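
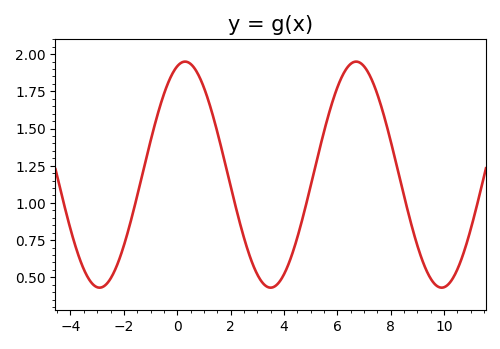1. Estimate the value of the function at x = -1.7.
0.905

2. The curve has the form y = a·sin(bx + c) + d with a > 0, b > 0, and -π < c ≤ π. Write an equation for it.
y = 0.76sin(0.98x + 1.28) + 1.19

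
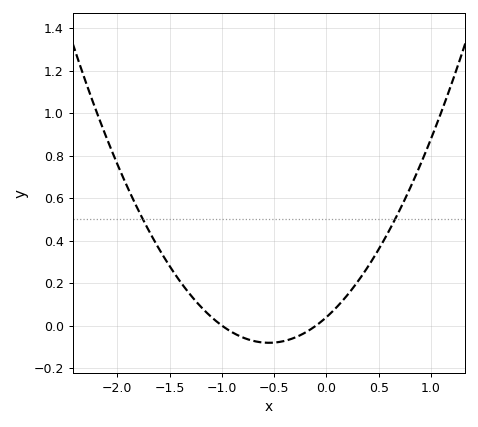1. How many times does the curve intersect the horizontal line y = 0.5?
2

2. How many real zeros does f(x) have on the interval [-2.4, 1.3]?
2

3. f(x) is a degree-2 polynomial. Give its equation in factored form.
y = 0.4(x + 1)(x + 0.1)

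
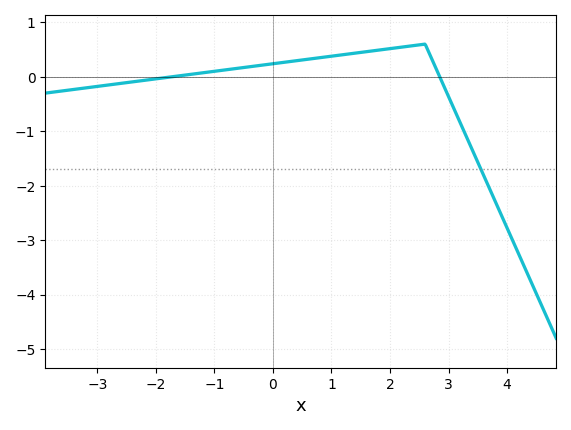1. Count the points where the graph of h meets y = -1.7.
1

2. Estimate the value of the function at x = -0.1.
0.2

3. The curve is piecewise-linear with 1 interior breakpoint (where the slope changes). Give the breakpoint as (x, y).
(2.6, 0.6)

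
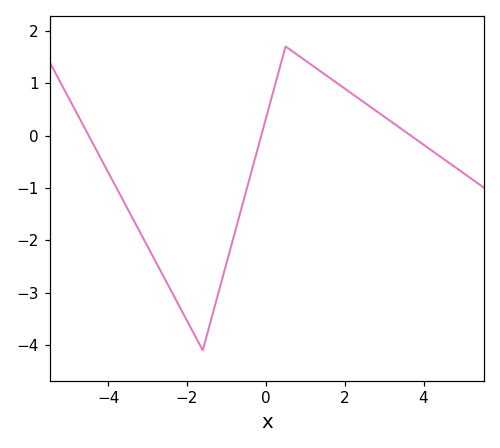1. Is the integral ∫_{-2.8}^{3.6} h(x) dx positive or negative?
negative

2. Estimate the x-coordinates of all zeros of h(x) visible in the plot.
-4.49, -0.116, 3.67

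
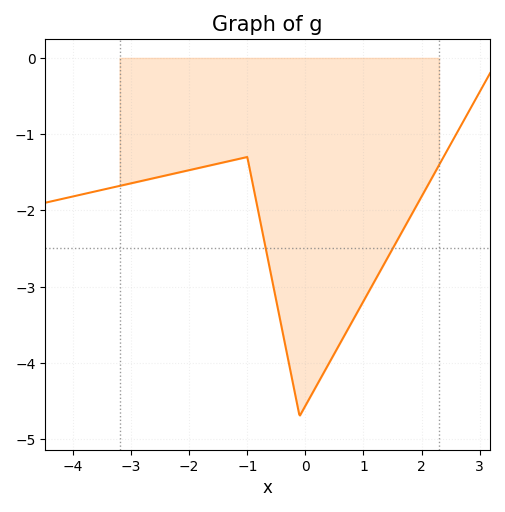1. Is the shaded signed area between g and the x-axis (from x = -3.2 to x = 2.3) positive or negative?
negative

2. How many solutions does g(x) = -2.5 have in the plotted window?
2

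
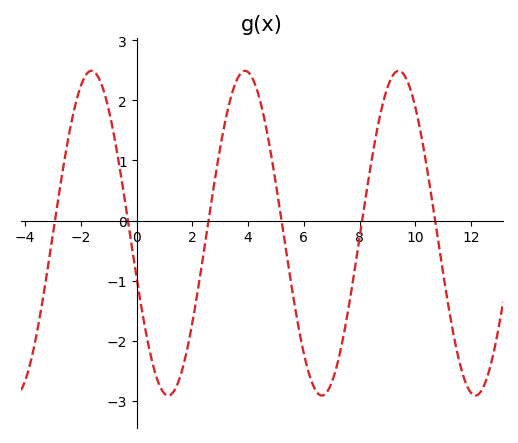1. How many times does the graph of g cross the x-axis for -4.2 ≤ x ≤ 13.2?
6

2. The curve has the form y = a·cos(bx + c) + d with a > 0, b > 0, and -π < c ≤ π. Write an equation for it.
y = 2.7cos(1.1x + 1.8) - 0.21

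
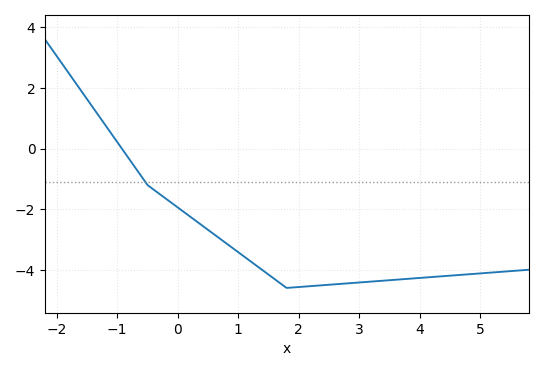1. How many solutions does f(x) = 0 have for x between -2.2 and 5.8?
1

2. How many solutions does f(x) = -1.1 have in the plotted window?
1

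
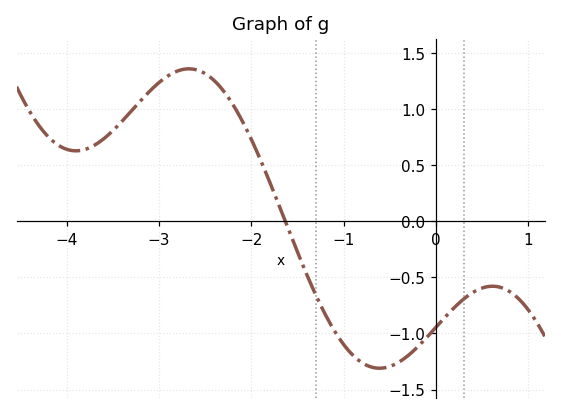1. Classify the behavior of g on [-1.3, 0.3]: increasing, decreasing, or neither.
neither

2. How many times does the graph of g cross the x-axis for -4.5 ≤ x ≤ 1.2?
1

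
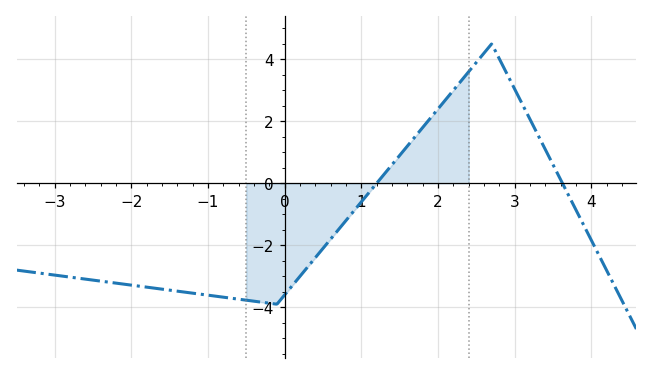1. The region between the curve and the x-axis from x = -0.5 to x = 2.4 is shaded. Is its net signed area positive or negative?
negative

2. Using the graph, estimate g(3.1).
2.6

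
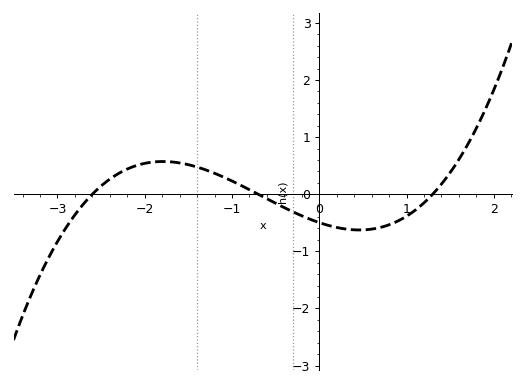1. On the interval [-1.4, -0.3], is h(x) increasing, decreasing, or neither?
decreasing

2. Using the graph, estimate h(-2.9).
-0.582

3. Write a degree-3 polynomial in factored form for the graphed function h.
y = 0.21(x + 2.6)(x + 0.7)(x - 1.3)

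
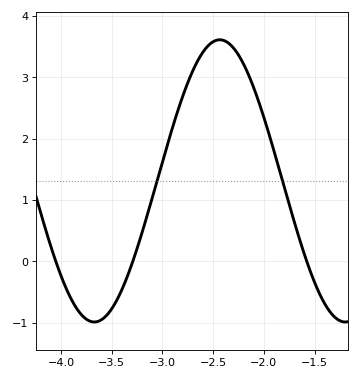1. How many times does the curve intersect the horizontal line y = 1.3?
2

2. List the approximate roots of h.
-4.05, -3.29, -1.58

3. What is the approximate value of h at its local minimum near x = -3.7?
-0.99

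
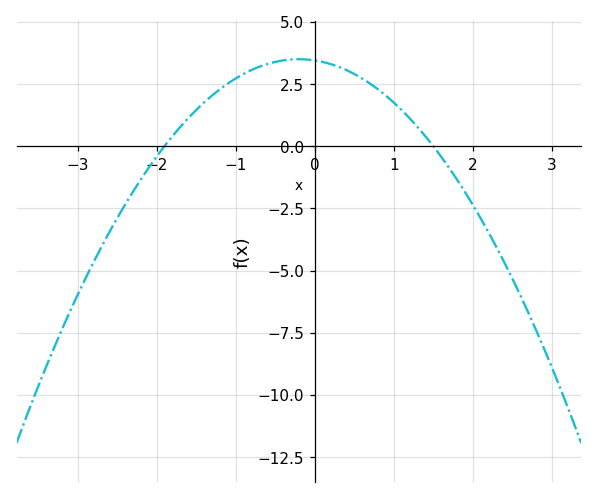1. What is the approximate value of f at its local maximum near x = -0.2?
3.4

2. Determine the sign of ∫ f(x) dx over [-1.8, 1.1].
positive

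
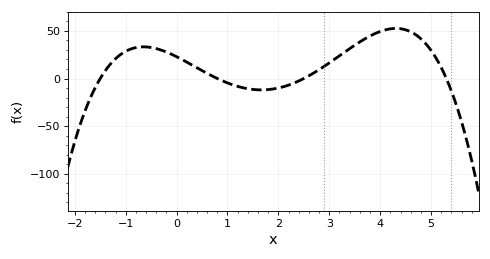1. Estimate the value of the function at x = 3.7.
42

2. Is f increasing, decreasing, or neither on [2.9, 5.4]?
neither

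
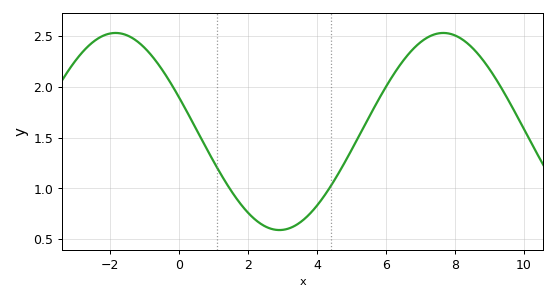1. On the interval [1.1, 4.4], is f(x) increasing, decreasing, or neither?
neither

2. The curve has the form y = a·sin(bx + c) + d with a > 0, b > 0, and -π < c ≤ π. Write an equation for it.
y = 0.97sin(0.66x + 2.79) + 1.56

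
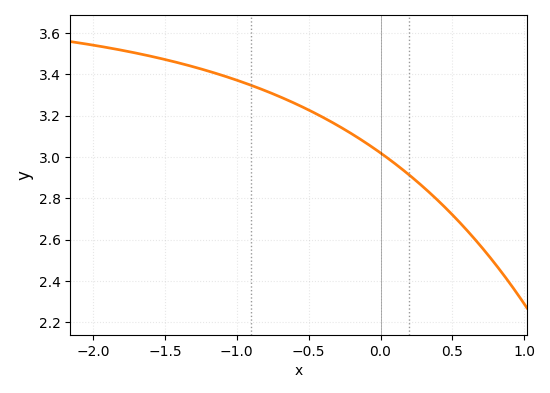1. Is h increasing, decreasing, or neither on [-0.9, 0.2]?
decreasing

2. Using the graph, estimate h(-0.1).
3.07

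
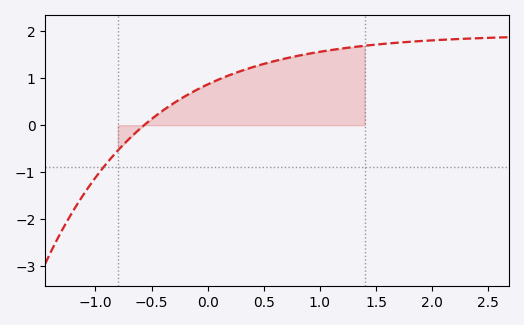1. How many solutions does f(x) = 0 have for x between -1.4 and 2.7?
1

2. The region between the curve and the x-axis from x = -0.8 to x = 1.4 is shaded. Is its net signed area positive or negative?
positive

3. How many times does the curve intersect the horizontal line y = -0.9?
1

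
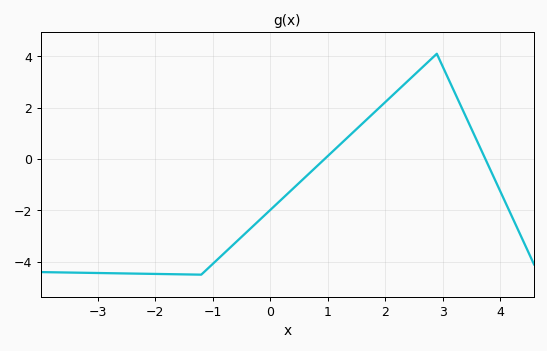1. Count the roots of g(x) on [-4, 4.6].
2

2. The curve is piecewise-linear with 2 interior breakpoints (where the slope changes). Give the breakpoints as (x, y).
(-1.2, -4.5); (2.9, 4.1)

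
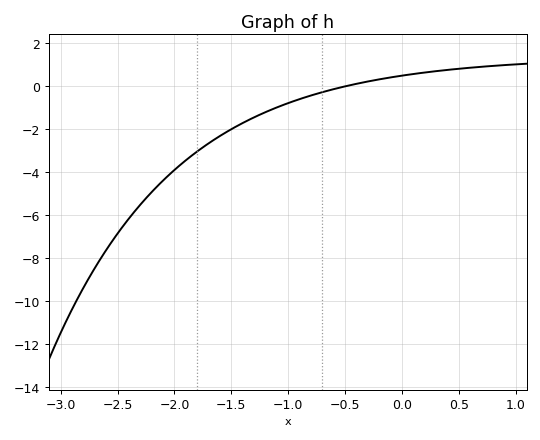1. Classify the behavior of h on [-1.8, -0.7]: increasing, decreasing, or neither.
increasing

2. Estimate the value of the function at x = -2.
-3.92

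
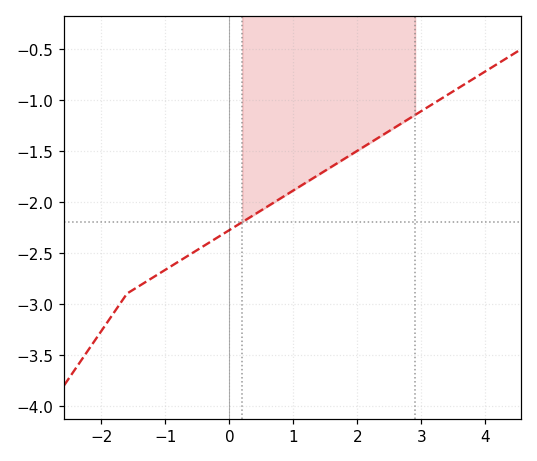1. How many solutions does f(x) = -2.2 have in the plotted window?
1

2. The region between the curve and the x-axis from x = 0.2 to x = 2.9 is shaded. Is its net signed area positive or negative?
negative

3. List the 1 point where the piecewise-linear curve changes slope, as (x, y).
(-1.6, -2.9)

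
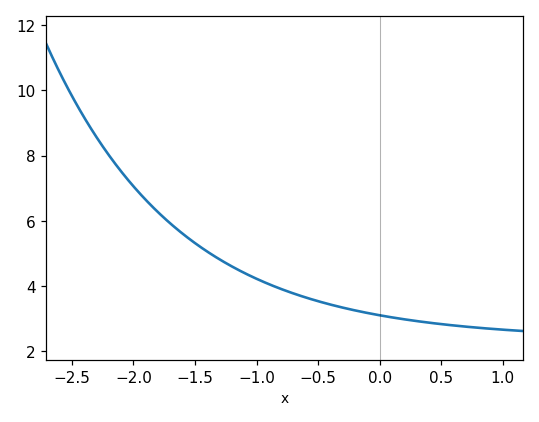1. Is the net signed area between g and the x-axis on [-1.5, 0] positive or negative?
positive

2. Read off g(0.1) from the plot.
3.04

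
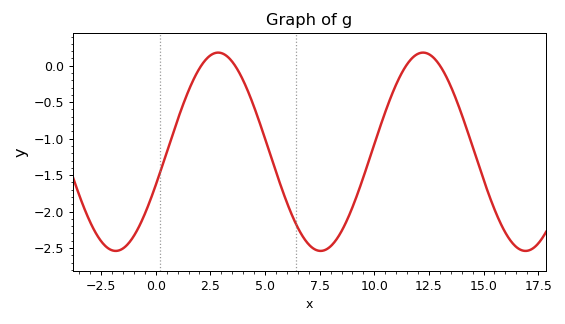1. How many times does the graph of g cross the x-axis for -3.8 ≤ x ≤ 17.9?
4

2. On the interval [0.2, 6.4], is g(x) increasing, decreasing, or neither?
neither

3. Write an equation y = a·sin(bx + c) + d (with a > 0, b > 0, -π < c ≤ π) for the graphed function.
y = 1.36sin(0.67x - 0.342) - 1.18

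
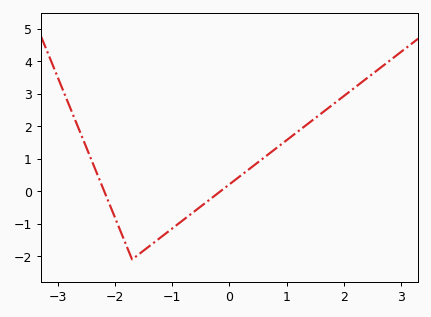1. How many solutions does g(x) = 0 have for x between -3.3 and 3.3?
2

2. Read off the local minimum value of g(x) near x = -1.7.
-2.1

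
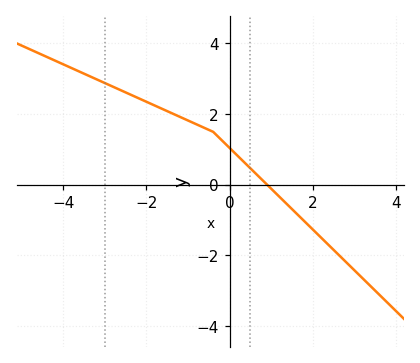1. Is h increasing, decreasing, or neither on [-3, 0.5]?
decreasing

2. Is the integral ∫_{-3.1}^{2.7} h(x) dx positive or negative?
positive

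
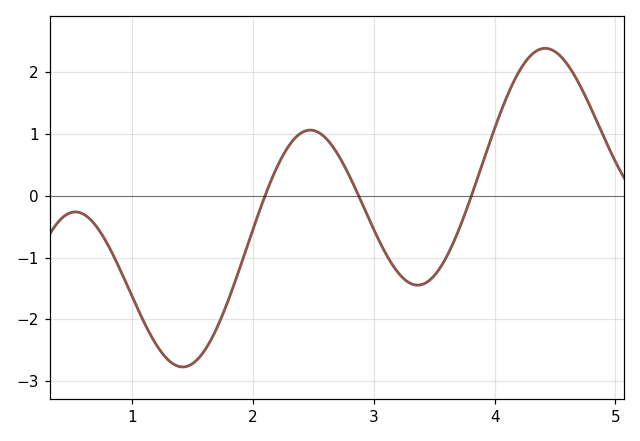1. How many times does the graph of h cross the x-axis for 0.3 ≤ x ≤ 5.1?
3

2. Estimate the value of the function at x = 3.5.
-1.3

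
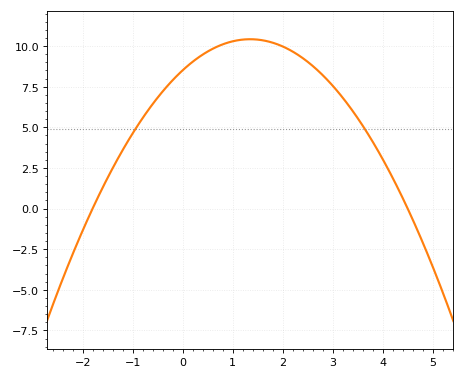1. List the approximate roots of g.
-1.8, 4.5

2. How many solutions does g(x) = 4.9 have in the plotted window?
2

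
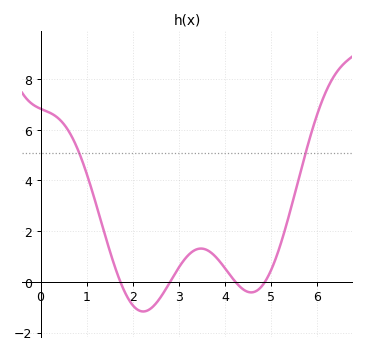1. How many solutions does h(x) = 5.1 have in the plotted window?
2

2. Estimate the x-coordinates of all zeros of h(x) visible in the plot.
1.73, 2.81, 4.22, 4.86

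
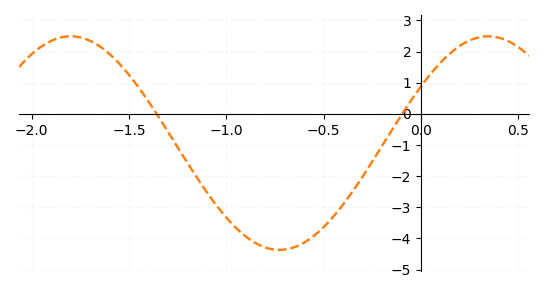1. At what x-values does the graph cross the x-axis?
-1.35, -0.1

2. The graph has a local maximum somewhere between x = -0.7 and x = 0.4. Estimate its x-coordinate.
0.35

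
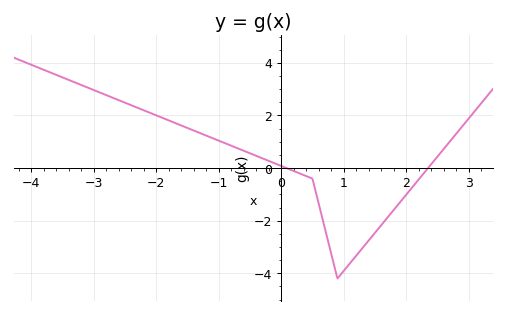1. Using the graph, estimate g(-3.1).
3.06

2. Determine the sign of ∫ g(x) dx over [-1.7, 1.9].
negative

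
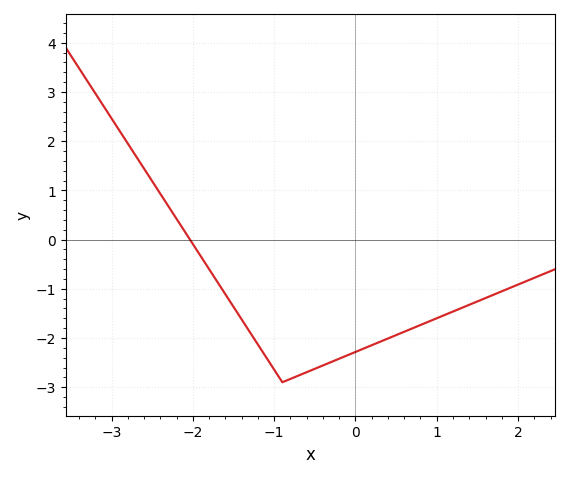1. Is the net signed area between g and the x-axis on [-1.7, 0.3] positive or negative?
negative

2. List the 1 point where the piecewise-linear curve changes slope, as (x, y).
(-0.9, -2.9)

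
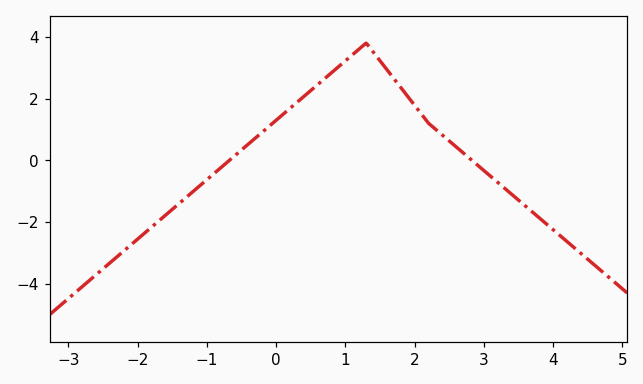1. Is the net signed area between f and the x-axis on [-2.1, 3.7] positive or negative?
positive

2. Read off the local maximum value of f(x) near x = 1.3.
3.8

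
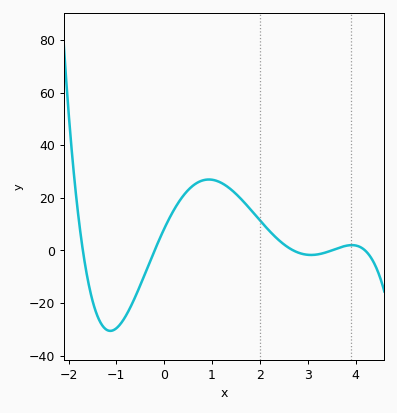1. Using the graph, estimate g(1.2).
26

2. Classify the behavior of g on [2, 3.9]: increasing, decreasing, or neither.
neither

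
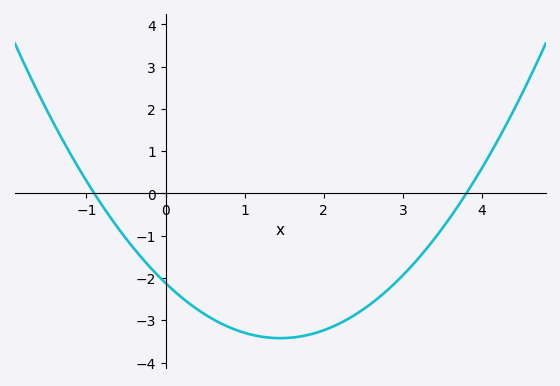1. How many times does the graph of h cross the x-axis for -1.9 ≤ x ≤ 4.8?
2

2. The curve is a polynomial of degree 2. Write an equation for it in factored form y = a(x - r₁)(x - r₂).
y = 0.62(x + 0.9)(x - 3.8)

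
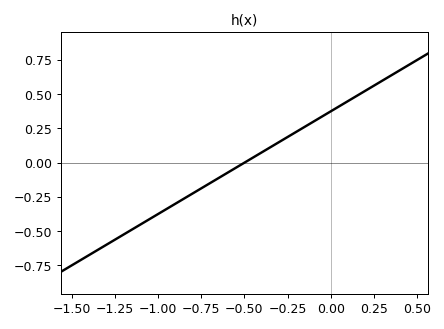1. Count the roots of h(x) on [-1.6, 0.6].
1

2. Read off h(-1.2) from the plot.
-0.52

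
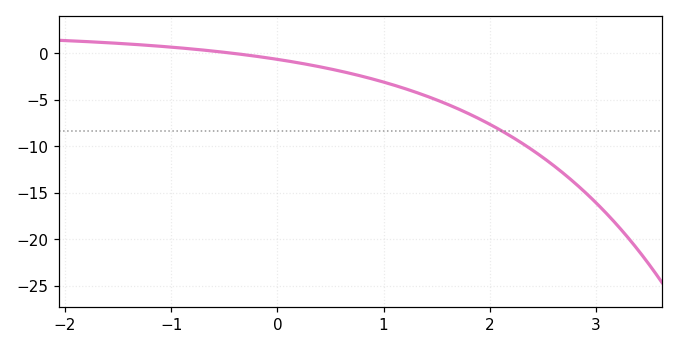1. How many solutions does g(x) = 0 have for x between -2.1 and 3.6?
1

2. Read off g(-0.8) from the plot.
0.5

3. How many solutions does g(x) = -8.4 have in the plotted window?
1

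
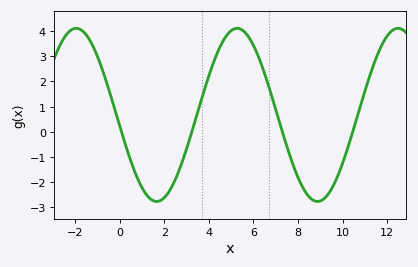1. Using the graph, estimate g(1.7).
-2.77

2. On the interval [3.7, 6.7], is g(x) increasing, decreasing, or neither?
neither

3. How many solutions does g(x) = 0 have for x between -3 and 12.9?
4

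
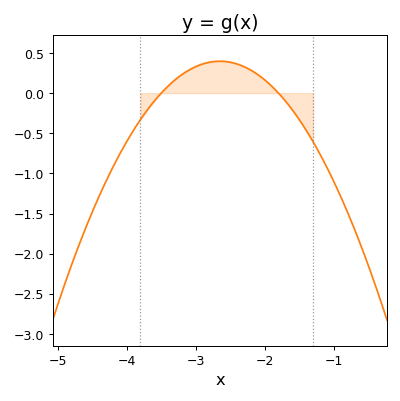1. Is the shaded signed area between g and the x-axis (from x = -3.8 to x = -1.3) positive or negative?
positive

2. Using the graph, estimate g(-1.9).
0.088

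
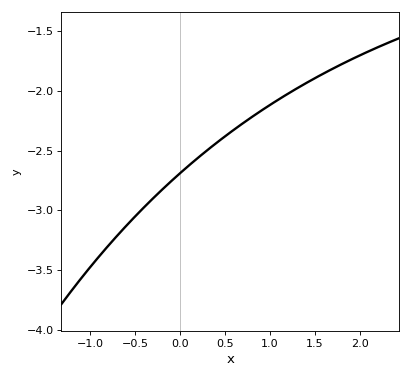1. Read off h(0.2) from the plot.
-2.55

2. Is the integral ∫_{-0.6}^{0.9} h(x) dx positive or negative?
negative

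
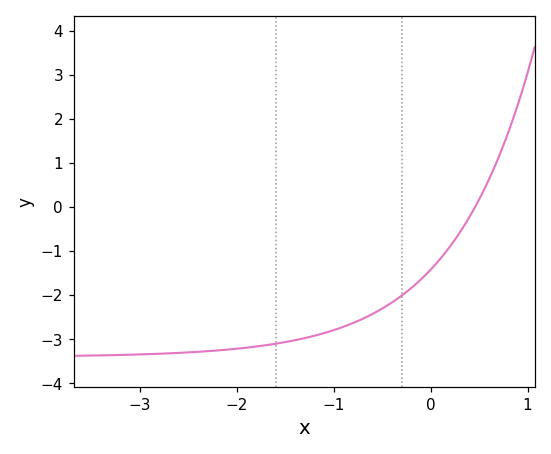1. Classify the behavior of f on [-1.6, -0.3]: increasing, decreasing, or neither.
increasing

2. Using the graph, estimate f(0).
-1.4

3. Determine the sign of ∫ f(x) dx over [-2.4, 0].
negative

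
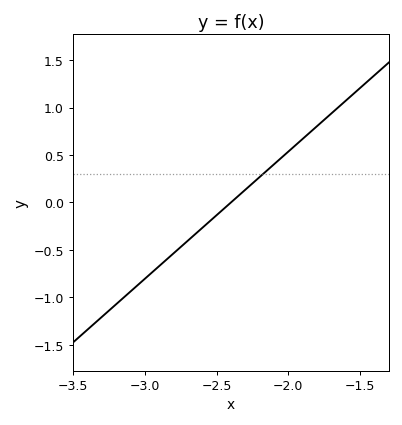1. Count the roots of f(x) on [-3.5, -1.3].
1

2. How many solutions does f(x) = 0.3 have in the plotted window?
1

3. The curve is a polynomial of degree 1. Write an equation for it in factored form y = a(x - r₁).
y = 1.34(x + 2.4)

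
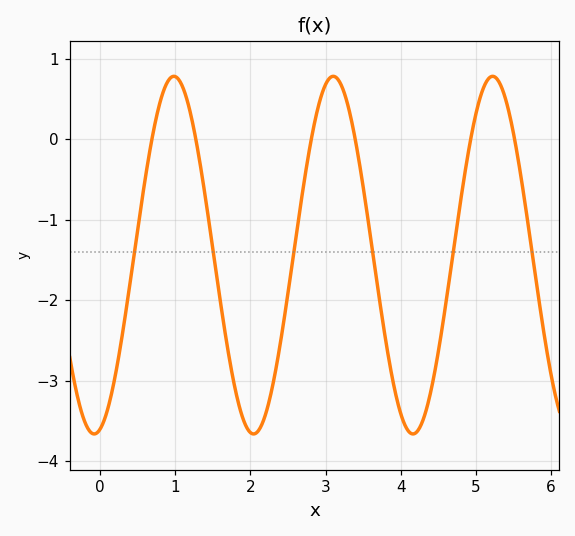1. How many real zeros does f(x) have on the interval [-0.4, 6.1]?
6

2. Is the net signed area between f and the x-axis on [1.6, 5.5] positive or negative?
negative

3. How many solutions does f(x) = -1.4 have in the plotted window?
6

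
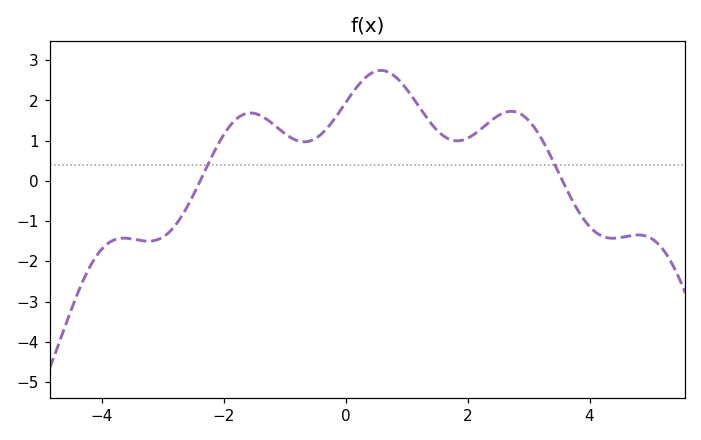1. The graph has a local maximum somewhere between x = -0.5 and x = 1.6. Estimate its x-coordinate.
0.579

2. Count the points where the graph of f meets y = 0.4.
2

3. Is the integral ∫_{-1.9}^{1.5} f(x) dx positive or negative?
positive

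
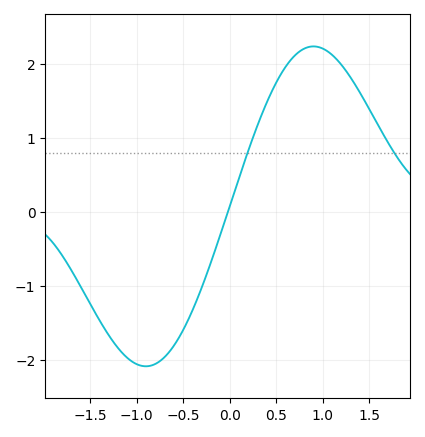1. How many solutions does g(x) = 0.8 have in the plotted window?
2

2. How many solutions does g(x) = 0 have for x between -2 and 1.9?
1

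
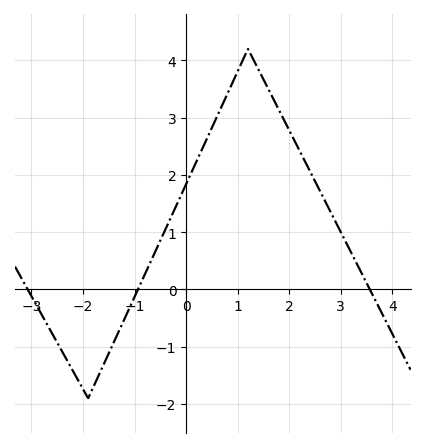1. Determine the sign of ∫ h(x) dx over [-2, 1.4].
positive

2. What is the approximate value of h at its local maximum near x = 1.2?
4.2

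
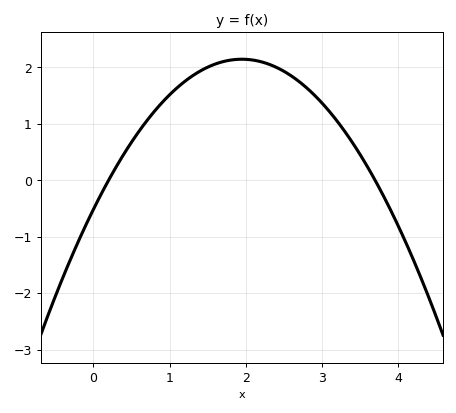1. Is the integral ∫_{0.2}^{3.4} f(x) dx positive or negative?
positive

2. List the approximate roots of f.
0.2, 3.7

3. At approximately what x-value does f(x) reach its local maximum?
1.95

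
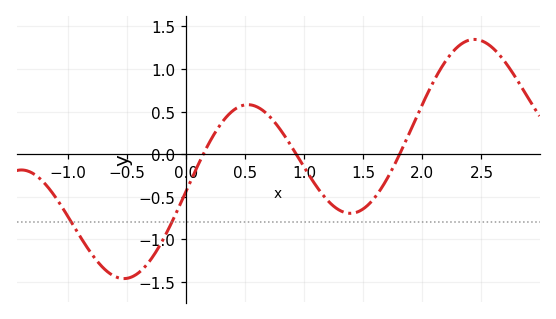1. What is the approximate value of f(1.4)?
-0.7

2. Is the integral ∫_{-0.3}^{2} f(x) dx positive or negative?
negative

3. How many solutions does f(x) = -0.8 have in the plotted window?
2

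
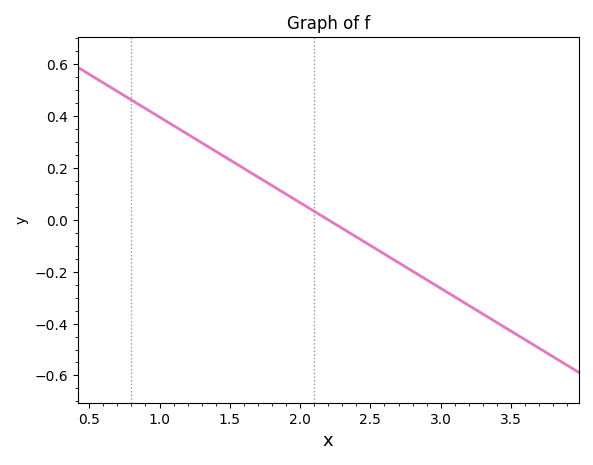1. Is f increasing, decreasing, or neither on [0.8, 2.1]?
decreasing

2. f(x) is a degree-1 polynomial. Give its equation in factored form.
y = -0.33(x - 2.2)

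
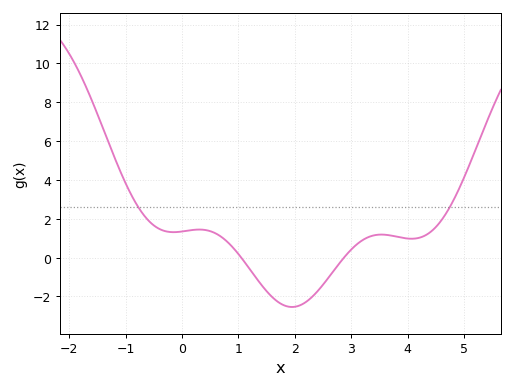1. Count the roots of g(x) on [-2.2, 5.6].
2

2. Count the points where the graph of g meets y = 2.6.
2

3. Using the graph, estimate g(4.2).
1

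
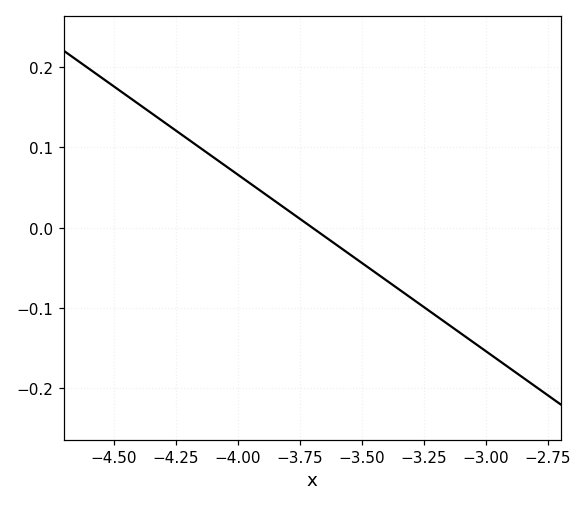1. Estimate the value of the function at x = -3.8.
0.02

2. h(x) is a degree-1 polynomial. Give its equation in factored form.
y = -0.22(x + 3.7)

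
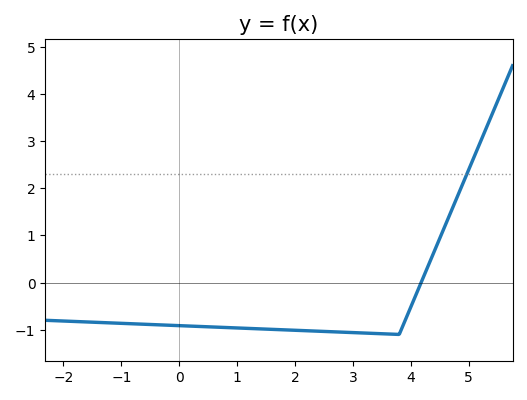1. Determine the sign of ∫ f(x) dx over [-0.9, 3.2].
negative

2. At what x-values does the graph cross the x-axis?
4.2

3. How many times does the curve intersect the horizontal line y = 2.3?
1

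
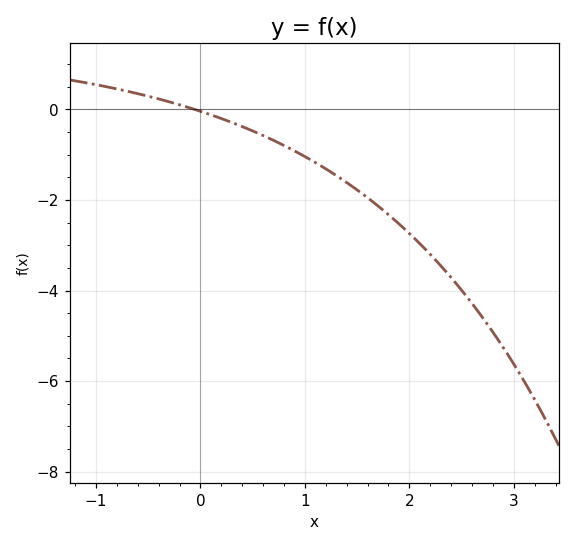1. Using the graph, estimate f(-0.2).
0.2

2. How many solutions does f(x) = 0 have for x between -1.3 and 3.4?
1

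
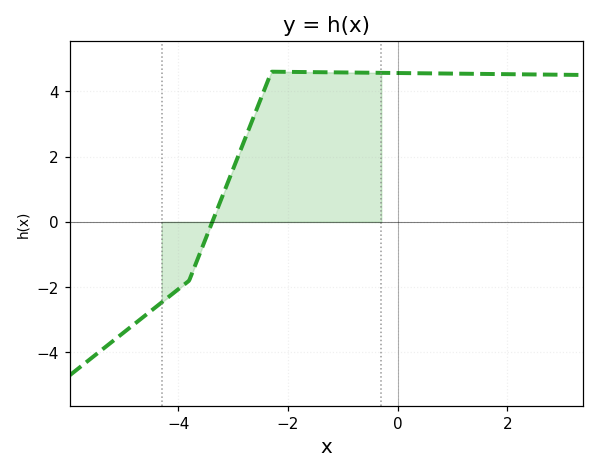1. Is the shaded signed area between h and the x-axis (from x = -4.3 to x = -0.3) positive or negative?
positive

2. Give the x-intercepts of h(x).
-3.38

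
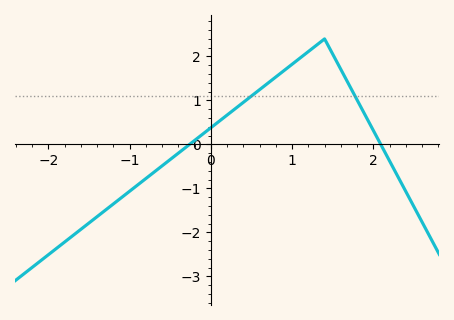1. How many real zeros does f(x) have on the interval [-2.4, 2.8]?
2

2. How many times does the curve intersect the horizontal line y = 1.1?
2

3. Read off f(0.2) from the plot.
0.7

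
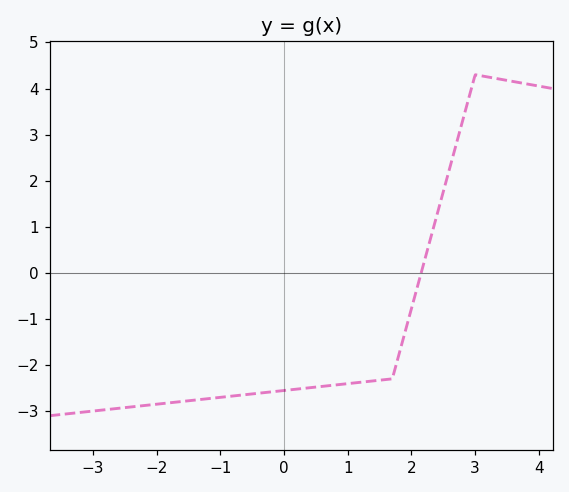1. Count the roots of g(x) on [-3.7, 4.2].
1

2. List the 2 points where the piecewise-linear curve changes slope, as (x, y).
(1.7, -2.3); (3, 4.3)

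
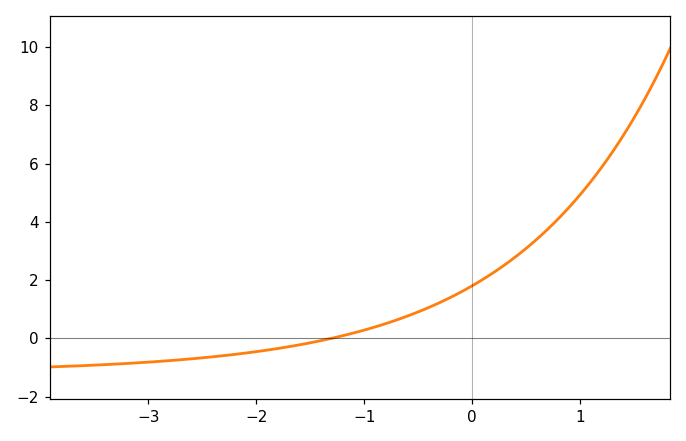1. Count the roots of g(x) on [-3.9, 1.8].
1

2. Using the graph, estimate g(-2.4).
-0.634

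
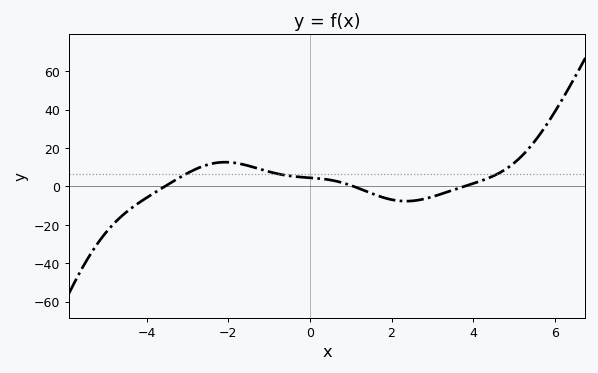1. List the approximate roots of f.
-3.55, 1.07, 3.78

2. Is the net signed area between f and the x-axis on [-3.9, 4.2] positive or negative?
positive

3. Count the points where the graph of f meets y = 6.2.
3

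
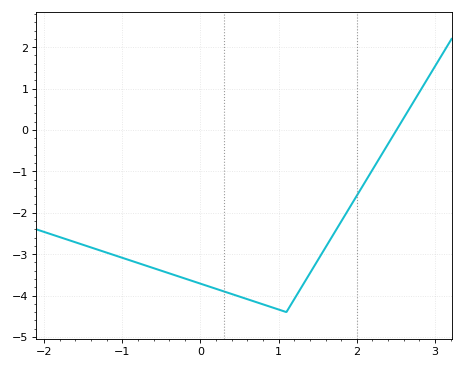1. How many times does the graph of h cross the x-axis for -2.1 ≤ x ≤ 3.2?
1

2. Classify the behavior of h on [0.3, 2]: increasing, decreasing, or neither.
neither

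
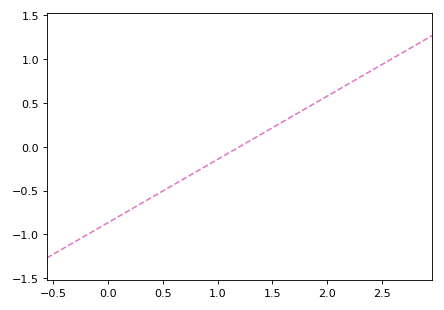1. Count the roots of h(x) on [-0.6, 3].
1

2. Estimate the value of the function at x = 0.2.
-0.72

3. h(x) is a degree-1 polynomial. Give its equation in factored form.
y = 0.72(x - 1.2)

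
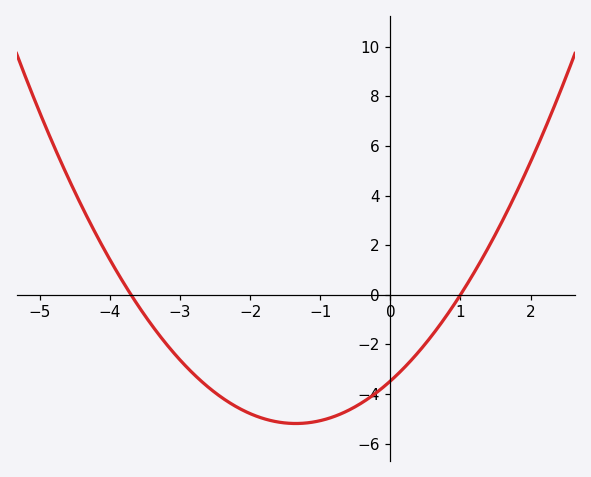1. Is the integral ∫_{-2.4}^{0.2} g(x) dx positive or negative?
negative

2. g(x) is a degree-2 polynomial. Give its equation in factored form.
y = 0.94(x + 3.7)(x - 1)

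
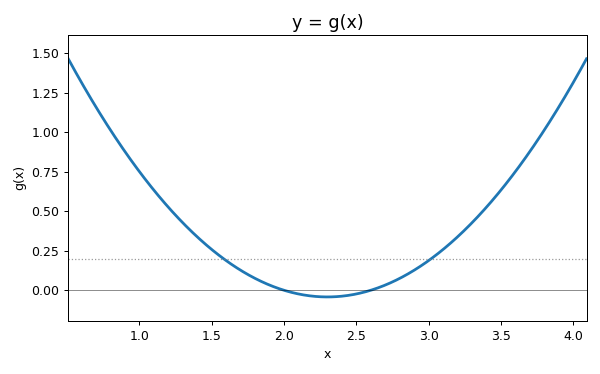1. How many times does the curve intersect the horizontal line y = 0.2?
2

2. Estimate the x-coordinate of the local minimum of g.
2.3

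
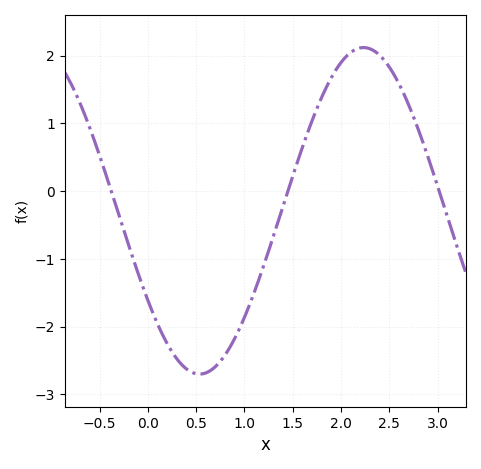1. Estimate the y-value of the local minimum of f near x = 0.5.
-2.7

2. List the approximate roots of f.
-0.379, 1.45, 3.02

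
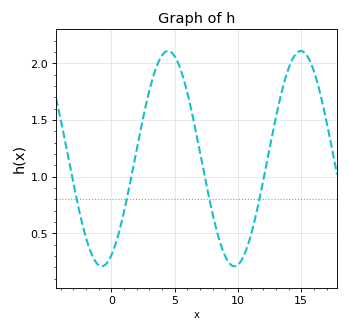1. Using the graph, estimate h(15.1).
2.1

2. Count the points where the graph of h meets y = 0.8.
4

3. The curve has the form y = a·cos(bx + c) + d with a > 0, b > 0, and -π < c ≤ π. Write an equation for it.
y = 0.95cos(0.6x - 2.7) + 1.16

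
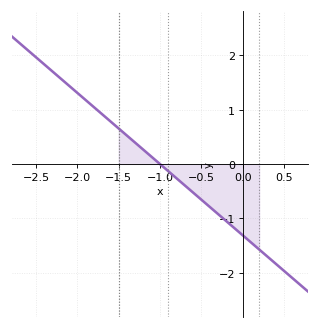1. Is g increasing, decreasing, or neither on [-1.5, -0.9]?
decreasing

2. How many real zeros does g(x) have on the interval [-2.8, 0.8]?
1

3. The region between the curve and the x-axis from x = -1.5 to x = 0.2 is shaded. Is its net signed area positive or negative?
negative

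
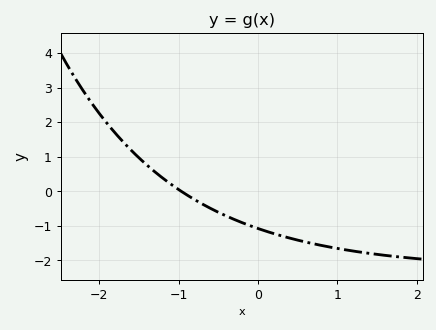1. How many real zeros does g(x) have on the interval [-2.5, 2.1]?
1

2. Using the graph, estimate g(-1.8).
1.68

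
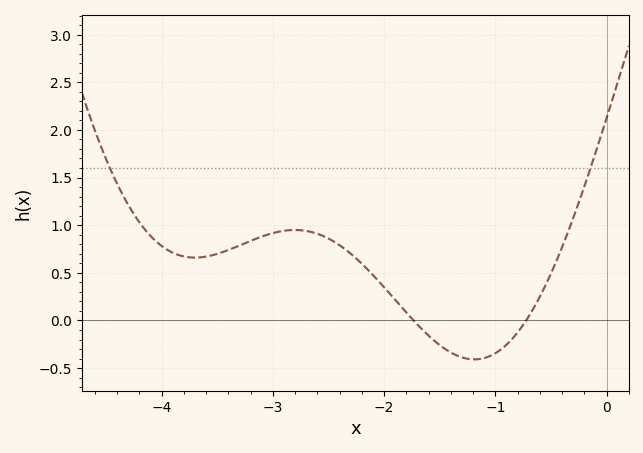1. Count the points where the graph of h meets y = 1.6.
2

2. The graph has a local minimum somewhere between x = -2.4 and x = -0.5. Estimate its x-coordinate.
-1.2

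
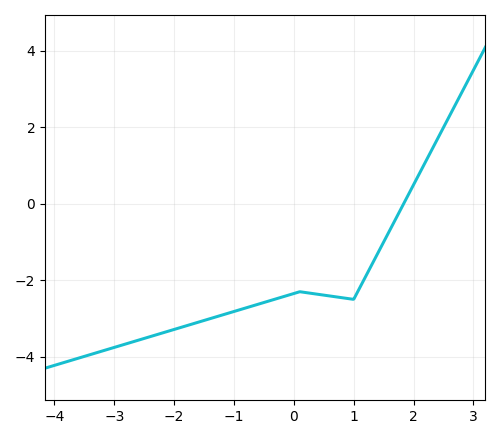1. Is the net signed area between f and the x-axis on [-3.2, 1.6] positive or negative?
negative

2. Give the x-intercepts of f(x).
1.83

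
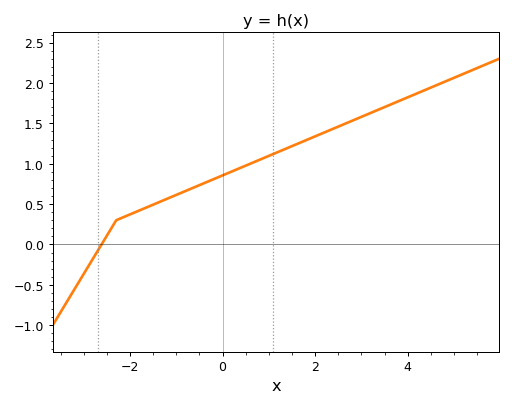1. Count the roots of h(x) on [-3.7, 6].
1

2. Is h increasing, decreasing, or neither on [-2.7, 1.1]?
increasing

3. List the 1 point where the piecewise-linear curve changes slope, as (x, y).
(-2.3, 0.3)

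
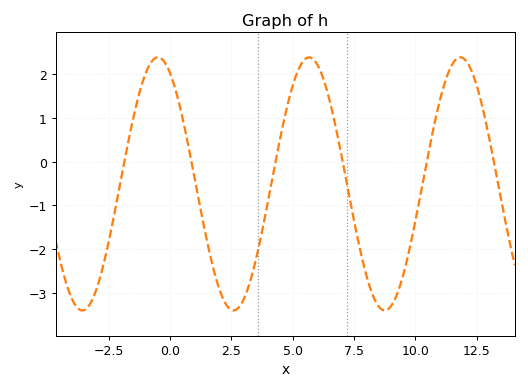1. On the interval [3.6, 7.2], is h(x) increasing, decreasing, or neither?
neither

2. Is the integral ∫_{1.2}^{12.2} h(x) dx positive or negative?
negative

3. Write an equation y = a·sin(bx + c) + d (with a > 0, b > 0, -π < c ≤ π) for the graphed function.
y = 2.89sin(1x + 2.1) - 0.51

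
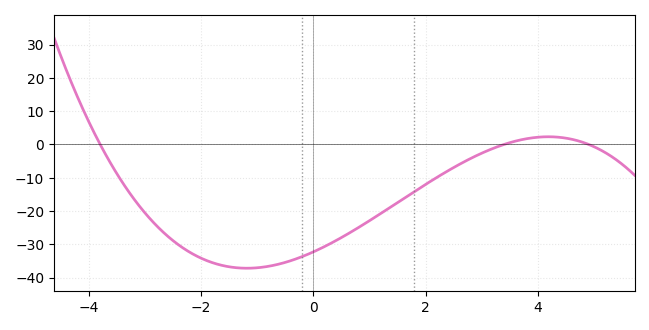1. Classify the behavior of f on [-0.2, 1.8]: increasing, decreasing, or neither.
increasing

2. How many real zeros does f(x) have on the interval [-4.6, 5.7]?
3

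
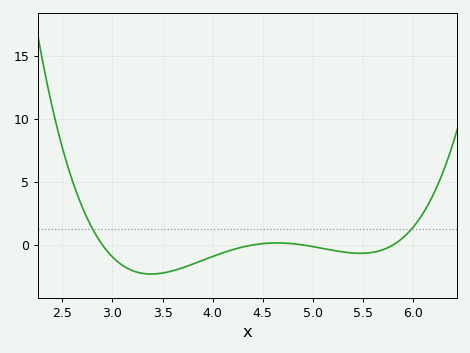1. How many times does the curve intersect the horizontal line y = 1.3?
2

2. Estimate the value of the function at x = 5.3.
-0.553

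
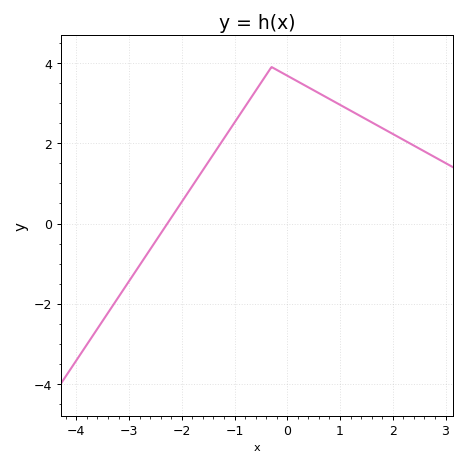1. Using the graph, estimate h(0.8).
3.2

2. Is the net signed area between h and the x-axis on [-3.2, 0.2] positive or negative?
positive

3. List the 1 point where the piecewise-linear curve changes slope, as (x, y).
(-0.3, 3.9)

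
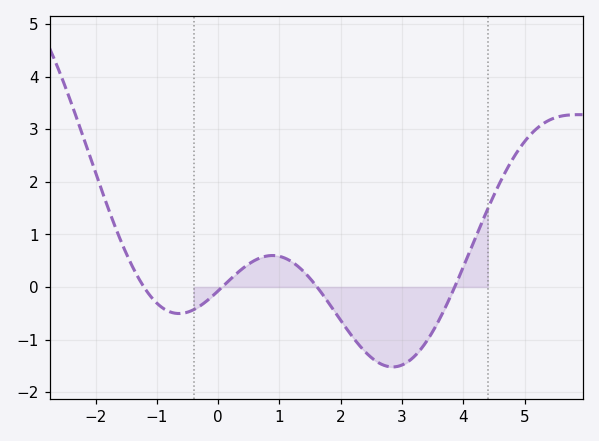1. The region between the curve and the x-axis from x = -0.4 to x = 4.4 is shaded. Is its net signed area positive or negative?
negative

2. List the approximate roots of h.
-1.2, 0, 1.6, 3.8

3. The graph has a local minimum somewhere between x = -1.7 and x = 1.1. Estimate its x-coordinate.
-0.6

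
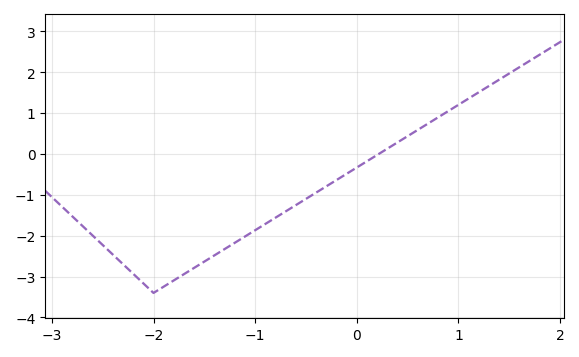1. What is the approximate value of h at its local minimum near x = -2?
-3.4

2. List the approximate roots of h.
0.2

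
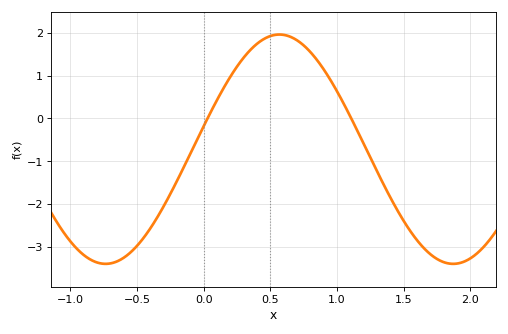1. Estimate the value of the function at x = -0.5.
-3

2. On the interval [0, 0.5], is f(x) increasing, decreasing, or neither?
increasing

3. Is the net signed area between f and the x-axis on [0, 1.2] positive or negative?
positive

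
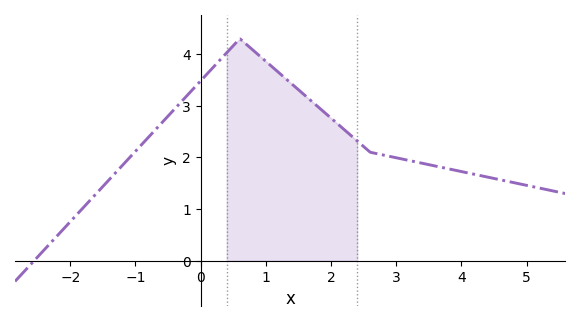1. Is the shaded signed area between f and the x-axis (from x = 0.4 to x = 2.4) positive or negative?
positive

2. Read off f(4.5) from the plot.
1.59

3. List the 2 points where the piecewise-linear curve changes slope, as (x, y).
(0.6, 4.3); (2.6, 2.1)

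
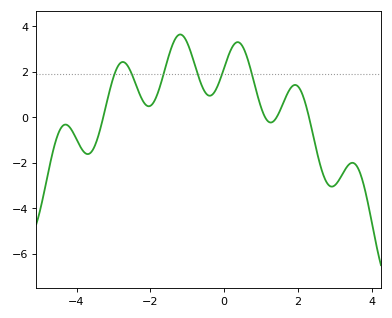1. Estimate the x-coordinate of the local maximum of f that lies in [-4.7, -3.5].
-4.4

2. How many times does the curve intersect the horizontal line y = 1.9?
6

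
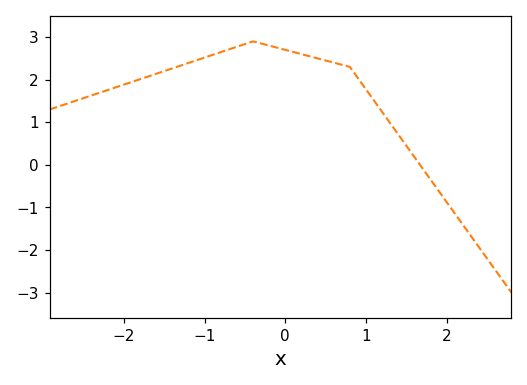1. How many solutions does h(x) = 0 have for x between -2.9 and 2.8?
1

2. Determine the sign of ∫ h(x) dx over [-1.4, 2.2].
positive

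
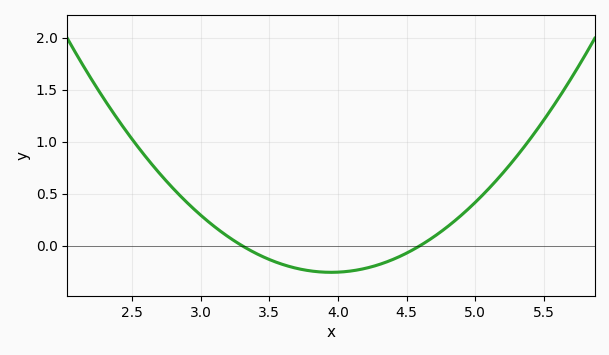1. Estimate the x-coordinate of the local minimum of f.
3.9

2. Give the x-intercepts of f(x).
3.3, 4.6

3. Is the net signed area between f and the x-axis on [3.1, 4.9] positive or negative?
negative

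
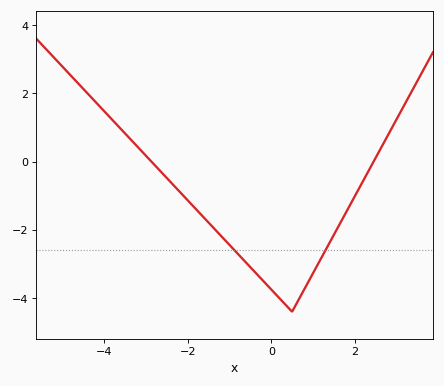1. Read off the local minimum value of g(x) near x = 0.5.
-4.4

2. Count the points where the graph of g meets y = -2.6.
2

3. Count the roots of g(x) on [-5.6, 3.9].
2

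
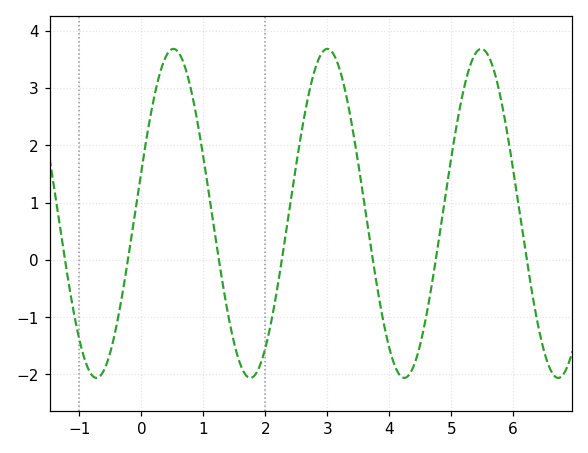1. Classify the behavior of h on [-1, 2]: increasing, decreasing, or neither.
neither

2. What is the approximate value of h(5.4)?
3.61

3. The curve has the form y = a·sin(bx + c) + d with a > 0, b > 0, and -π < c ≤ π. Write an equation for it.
y = 2.87sin(2.53x + 0.262) + 0.81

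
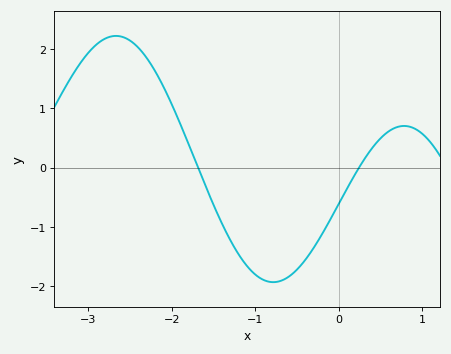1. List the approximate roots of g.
-1.69, 0.245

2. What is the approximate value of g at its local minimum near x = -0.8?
-1.93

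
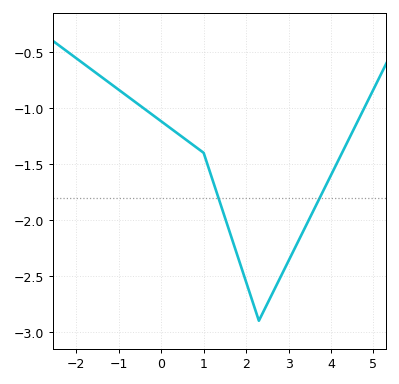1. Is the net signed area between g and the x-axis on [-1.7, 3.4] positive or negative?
negative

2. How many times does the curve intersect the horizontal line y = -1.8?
2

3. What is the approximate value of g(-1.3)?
-0.753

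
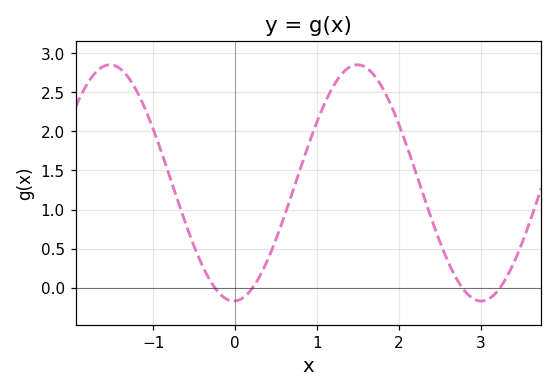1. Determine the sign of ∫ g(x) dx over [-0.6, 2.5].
positive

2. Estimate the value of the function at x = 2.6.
0.35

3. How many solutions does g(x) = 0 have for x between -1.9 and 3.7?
4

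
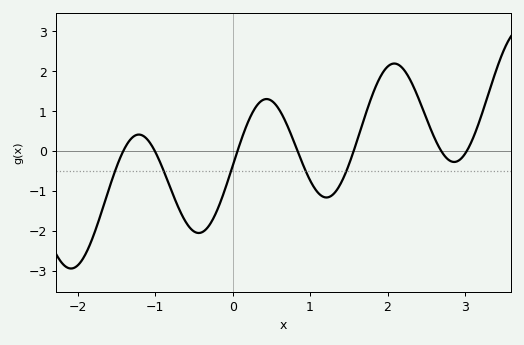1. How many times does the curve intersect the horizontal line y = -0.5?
5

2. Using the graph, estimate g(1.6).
0.216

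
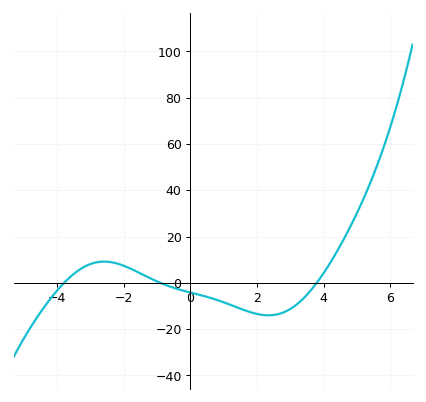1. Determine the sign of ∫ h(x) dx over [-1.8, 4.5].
negative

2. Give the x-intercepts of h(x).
-3.8, -0.8, 3.8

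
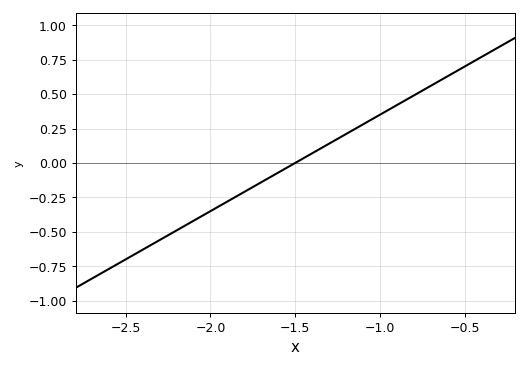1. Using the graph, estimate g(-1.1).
0.28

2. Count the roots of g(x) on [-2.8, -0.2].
1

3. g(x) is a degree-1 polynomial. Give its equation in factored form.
y = 0.7(x + 1.5)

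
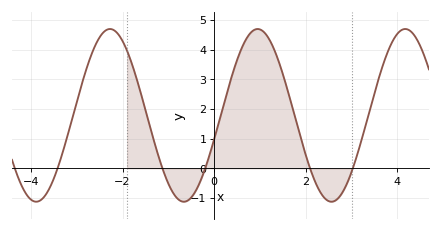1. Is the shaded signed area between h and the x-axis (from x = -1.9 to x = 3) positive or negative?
positive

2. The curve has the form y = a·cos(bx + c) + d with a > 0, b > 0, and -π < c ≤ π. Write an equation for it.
y = 2.91cos(1.9x - 1.9) + 1.79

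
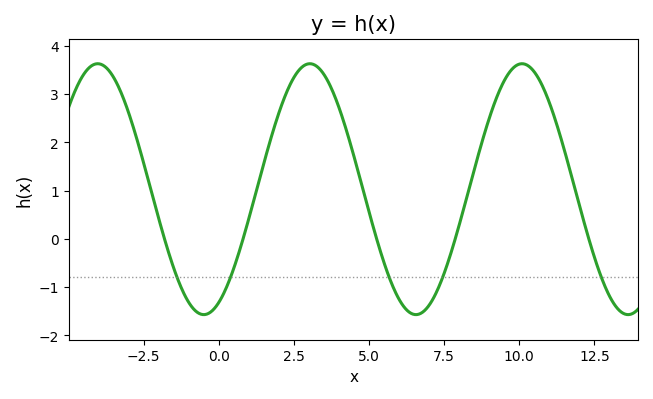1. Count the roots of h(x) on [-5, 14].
5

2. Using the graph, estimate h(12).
0.7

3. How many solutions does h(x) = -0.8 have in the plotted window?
5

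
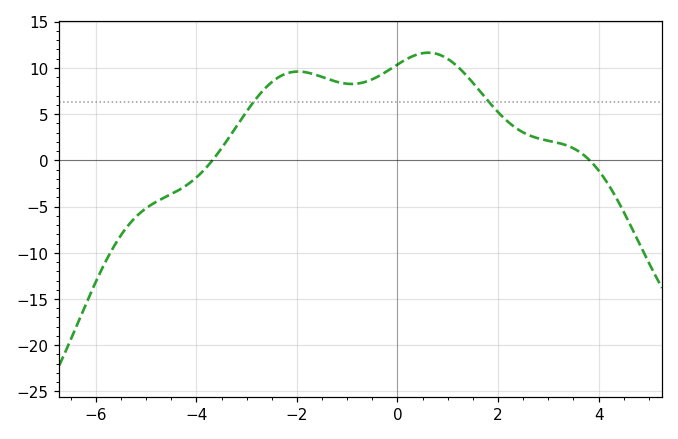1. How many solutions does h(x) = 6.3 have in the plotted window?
2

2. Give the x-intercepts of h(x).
-3.6, 3.8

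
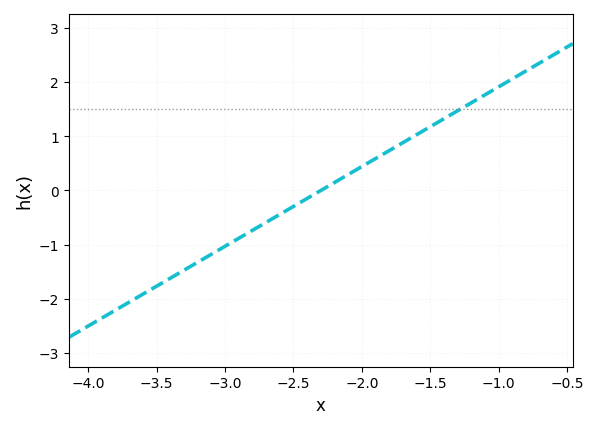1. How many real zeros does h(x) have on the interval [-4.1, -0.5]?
1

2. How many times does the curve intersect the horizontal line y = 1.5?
1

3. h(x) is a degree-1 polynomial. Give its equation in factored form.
y = 1.47(x + 2.3)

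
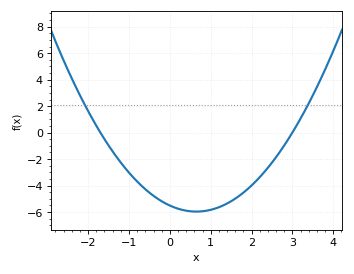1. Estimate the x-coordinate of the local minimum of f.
0.65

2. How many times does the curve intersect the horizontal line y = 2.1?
2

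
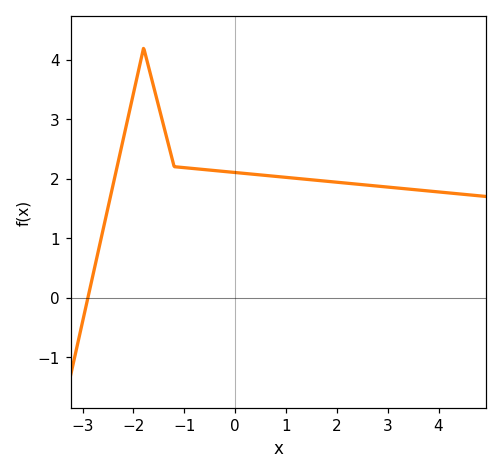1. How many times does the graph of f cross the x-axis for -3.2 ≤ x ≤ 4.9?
1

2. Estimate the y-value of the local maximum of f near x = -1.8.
4.2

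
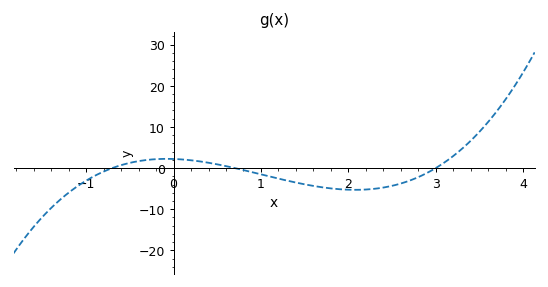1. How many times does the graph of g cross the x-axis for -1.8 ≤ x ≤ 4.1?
3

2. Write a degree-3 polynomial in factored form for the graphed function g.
y = 1.5(x + 0.7)(x - 0.7)(x - 3)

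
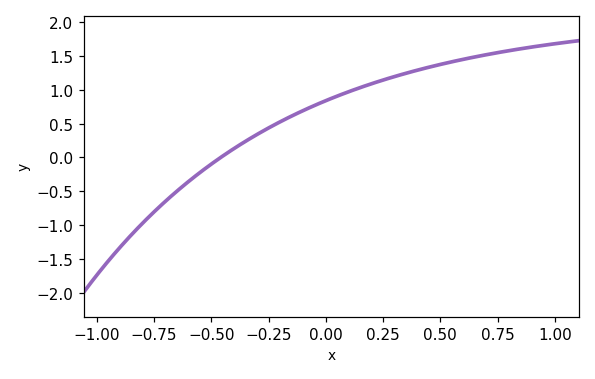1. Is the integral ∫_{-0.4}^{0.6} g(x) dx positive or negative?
positive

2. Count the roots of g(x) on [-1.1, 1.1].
1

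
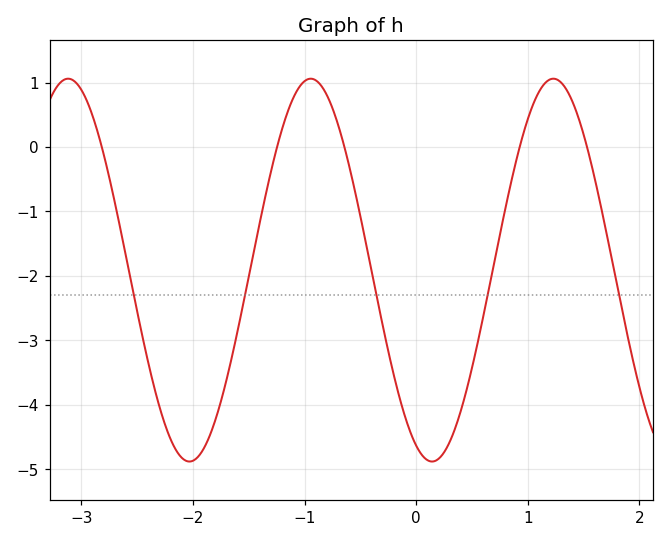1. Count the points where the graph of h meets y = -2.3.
5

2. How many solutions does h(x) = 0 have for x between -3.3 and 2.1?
5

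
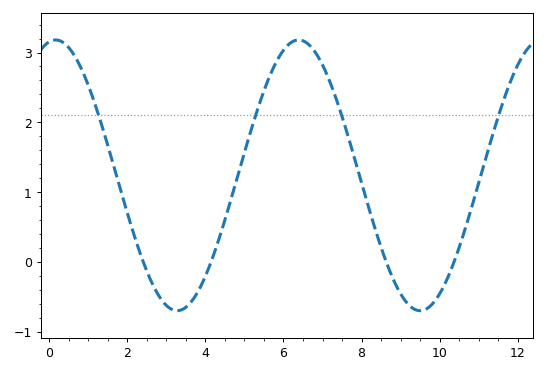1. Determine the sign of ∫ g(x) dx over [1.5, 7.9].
positive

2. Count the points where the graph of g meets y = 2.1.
4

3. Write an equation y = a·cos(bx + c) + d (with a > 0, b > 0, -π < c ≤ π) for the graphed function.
y = 1.94cos(1.01x - 0.17) + 1.24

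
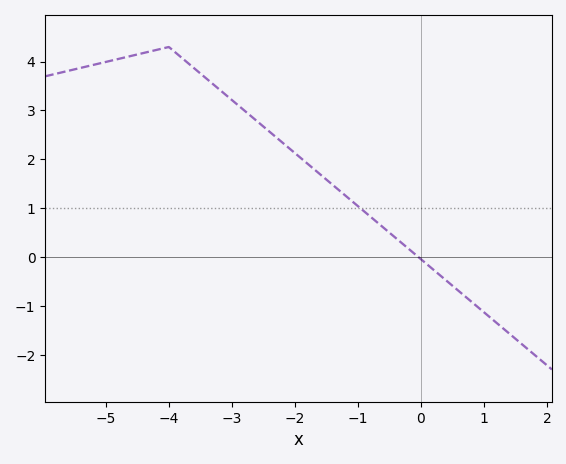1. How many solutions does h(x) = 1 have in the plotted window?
1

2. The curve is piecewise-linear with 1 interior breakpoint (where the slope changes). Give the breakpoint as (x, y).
(-4, 4.3)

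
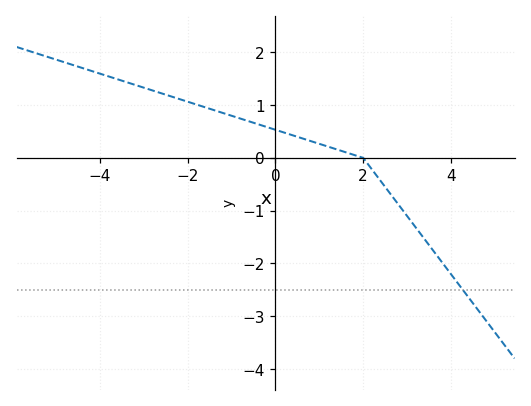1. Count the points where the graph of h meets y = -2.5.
1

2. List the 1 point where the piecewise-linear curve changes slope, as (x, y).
(2, 0)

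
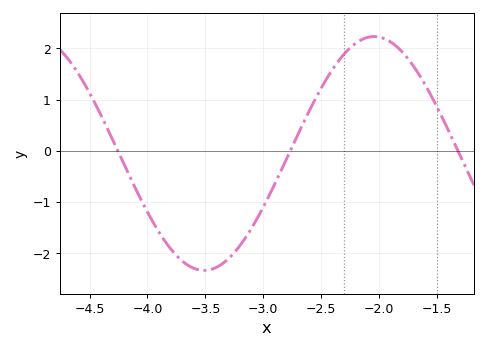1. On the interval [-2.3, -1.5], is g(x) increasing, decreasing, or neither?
neither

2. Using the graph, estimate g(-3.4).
-2.27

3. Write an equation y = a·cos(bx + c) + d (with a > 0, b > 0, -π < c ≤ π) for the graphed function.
y = 2.28cos(2.14x - 1.91) - 0.05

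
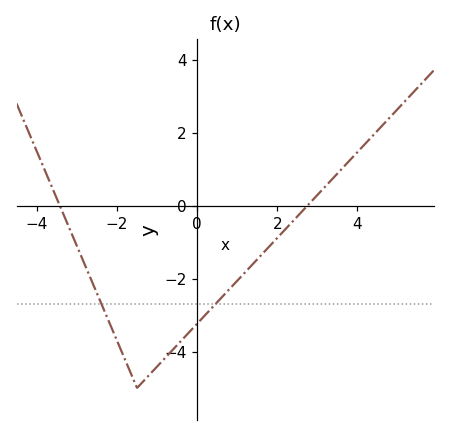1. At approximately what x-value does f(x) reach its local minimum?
-1.6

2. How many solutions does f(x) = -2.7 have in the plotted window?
2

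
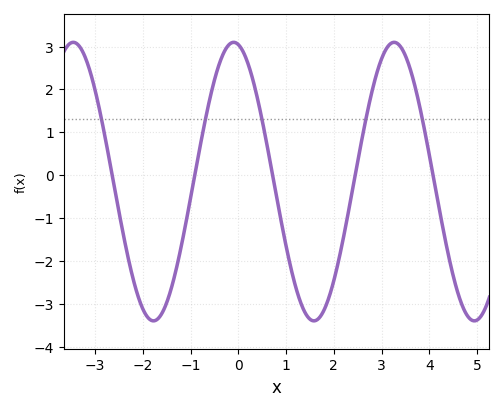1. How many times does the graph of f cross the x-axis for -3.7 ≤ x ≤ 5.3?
5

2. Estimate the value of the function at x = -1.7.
-3.37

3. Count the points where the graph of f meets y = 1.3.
5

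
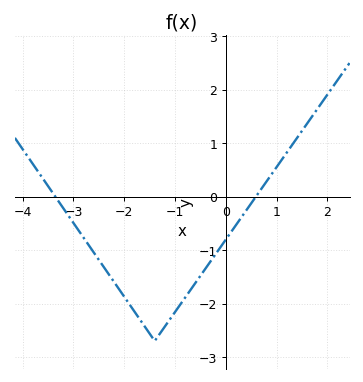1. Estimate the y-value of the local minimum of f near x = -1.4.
-2.7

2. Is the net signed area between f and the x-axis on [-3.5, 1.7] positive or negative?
negative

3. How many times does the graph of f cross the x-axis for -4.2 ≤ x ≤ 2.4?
2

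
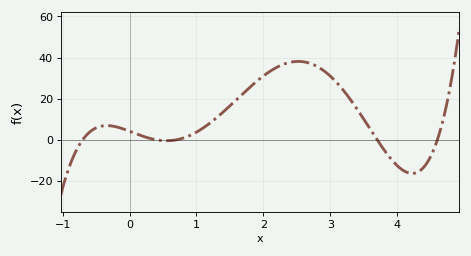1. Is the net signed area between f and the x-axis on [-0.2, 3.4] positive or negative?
positive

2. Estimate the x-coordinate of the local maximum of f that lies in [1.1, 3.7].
2.5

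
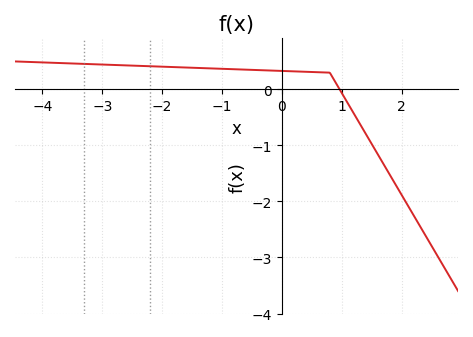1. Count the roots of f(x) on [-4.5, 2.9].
1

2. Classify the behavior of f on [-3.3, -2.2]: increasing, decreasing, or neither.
decreasing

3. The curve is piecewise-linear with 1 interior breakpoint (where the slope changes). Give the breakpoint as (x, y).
(0.8, 0.3)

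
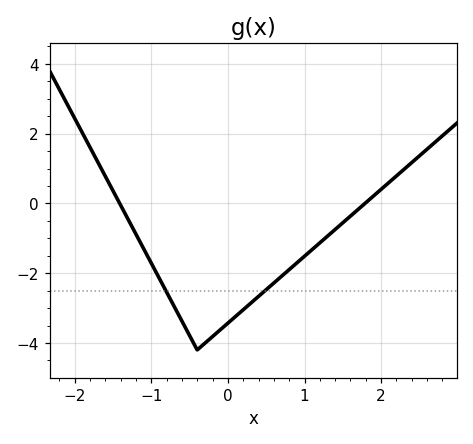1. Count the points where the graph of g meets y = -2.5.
2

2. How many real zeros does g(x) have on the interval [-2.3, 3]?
2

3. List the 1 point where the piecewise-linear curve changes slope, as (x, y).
(-0.4, -4.2)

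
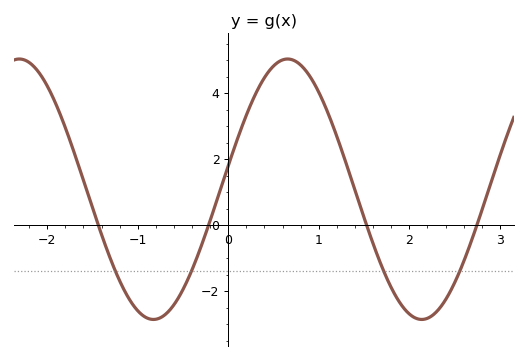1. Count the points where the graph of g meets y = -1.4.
4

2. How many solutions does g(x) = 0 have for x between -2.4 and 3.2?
4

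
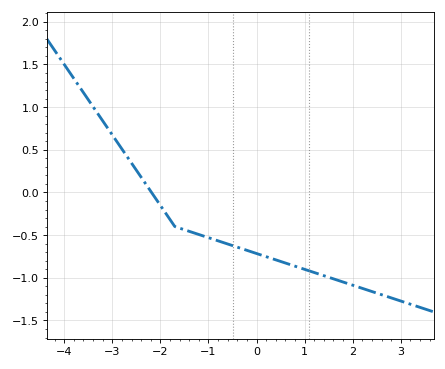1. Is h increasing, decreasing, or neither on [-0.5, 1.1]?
decreasing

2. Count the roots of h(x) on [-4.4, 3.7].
1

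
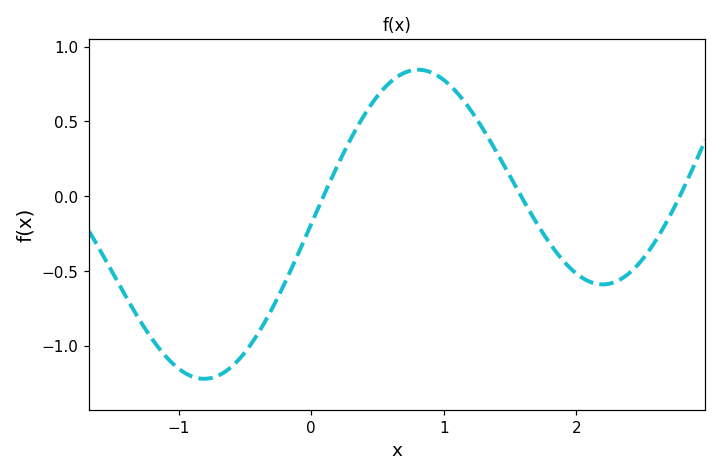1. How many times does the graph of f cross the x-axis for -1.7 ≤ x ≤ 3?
3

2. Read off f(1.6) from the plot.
-0.05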